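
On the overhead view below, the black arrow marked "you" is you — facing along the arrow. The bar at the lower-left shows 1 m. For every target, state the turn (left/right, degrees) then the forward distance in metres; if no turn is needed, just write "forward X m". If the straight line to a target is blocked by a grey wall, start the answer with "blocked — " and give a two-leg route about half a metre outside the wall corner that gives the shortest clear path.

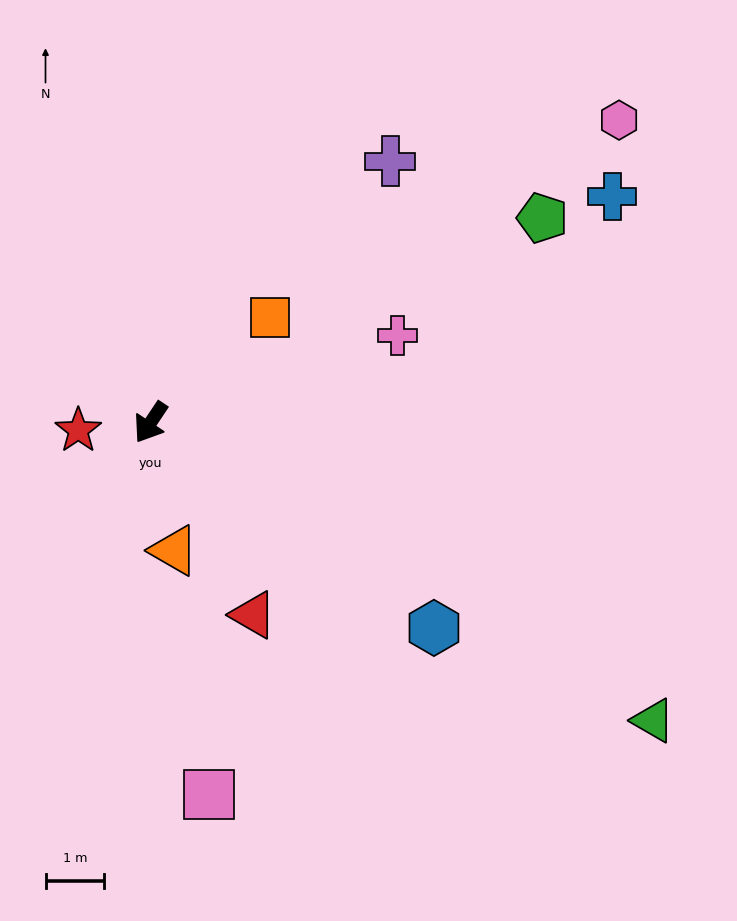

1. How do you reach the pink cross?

turn left 143°, forward 4.4 m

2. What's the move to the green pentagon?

turn left 151°, forward 7.5 m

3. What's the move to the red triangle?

turn left 62°, forward 3.7 m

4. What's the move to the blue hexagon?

turn left 88°, forward 5.9 m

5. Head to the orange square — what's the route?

turn left 165°, forward 2.7 m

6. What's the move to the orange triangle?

turn left 44°, forward 2.2 m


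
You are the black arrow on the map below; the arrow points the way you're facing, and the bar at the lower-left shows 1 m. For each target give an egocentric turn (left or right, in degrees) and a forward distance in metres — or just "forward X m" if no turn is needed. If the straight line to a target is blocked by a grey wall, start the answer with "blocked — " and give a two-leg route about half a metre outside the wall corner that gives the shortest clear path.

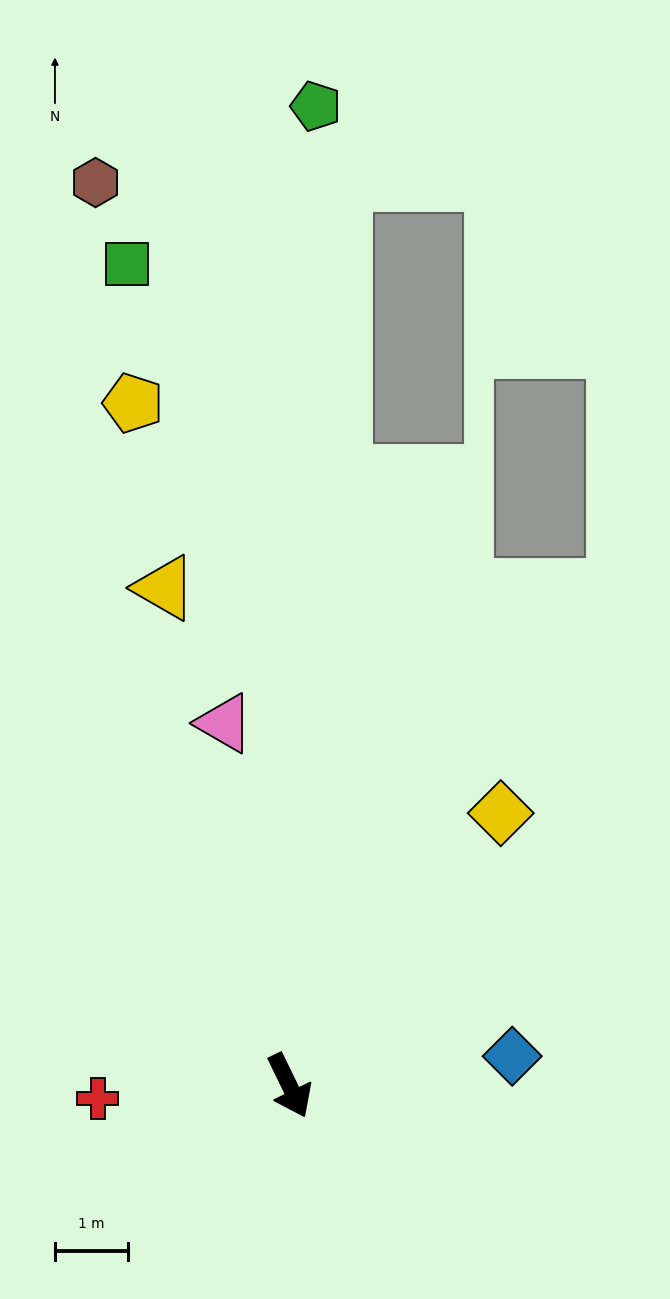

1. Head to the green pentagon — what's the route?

turn left 153°, forward 13.4 m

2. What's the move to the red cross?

turn right 112°, forward 2.6 m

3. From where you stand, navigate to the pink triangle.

turn left 164°, forward 5.0 m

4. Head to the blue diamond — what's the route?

turn left 72°, forward 3.1 m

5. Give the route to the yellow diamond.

turn left 116°, forward 4.7 m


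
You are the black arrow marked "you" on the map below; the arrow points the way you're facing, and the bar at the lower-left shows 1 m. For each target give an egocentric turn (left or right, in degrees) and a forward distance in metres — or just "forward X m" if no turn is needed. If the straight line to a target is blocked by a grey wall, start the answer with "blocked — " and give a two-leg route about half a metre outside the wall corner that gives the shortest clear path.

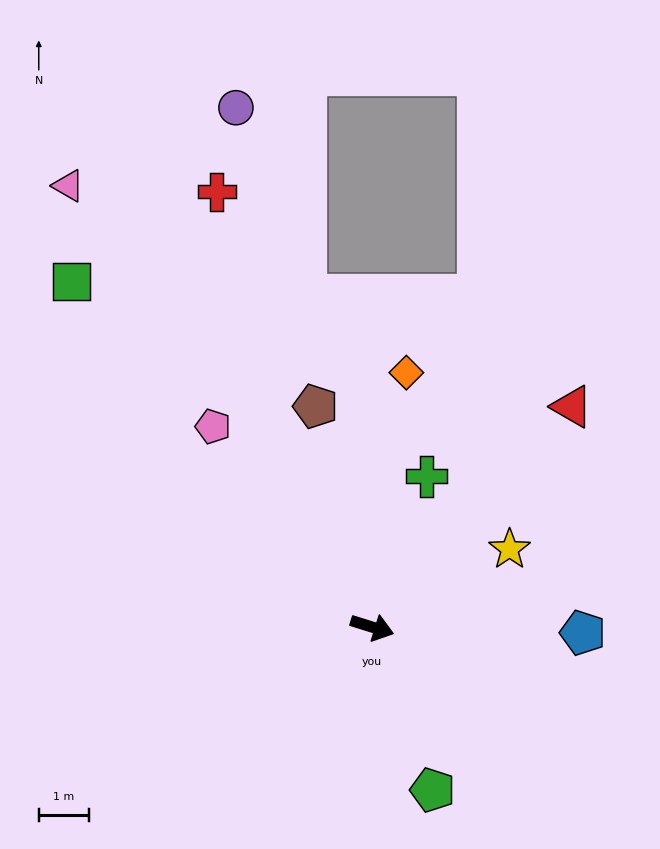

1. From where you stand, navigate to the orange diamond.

turn left 100°, forward 5.1 m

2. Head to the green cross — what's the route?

turn left 87°, forward 3.2 m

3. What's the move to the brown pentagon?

turn left 122°, forward 4.6 m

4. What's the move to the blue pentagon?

turn left 16°, forward 4.2 m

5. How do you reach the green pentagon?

turn right 52°, forward 3.5 m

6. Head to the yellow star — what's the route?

turn left 47°, forward 3.2 m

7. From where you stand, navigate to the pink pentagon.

turn left 146°, forward 5.1 m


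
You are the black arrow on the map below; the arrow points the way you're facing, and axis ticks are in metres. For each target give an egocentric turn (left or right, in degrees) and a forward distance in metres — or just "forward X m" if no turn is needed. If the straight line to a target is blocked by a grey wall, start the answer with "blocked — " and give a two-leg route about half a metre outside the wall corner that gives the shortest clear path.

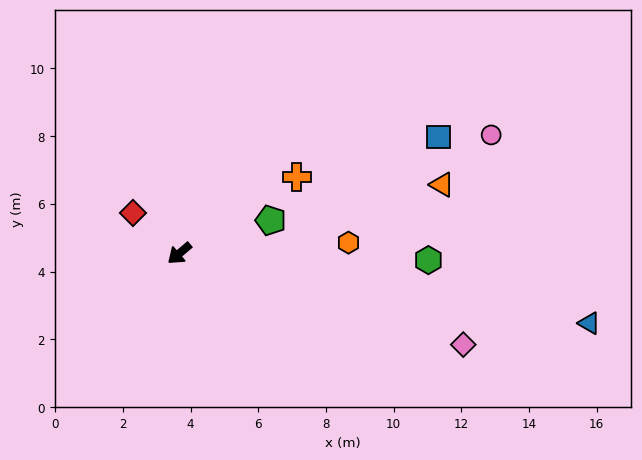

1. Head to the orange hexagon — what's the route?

turn left 143°, forward 5.0 m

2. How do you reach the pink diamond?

turn left 122°, forward 8.8 m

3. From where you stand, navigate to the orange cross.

turn left 173°, forward 4.1 m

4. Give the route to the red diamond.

turn right 81°, forward 1.8 m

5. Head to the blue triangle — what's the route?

turn left 130°, forward 12.3 m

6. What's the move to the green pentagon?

turn left 160°, forward 2.9 m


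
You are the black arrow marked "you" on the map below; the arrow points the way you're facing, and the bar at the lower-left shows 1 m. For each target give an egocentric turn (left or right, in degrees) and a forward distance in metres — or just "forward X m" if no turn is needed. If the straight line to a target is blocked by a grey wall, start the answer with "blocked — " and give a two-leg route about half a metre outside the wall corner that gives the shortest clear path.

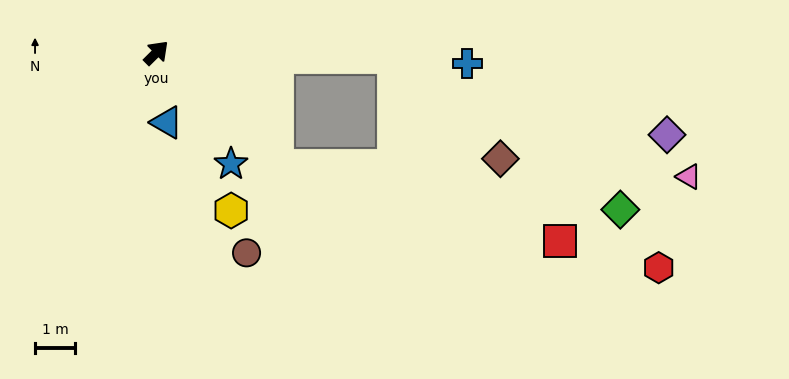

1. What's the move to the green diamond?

blocked — turn right 46°, forward 6.0 m, then turn right 33°, forward 6.8 m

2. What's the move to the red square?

blocked — turn right 88°, forward 4.2 m, then turn left 28°, forward 7.3 m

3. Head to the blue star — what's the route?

turn right 101°, forward 3.4 m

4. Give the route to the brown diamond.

blocked — turn right 46°, forward 6.0 m, then turn right 43°, forward 3.7 m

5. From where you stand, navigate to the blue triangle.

turn right 126°, forward 1.8 m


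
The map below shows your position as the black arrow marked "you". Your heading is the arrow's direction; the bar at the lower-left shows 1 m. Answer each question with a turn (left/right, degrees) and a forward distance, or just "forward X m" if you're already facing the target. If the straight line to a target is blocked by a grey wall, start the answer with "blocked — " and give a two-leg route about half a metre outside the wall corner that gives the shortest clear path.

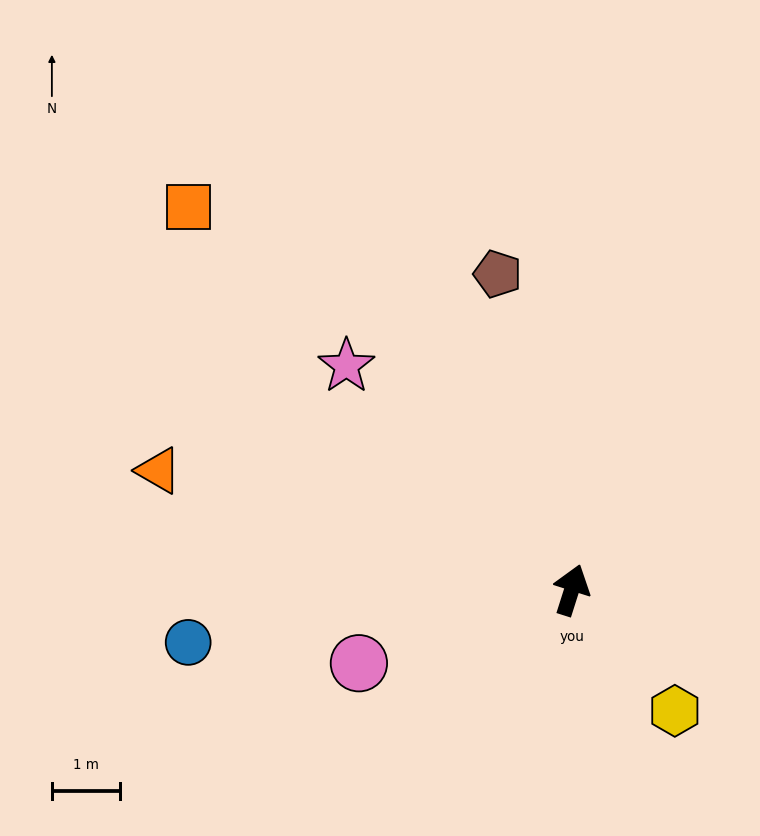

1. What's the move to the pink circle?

turn left 127°, forward 3.3 m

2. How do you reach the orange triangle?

turn left 92°, forward 6.3 m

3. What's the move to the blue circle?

turn left 115°, forward 5.7 m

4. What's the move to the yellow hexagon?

turn right 122°, forward 2.3 m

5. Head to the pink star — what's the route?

turn left 63°, forward 4.6 m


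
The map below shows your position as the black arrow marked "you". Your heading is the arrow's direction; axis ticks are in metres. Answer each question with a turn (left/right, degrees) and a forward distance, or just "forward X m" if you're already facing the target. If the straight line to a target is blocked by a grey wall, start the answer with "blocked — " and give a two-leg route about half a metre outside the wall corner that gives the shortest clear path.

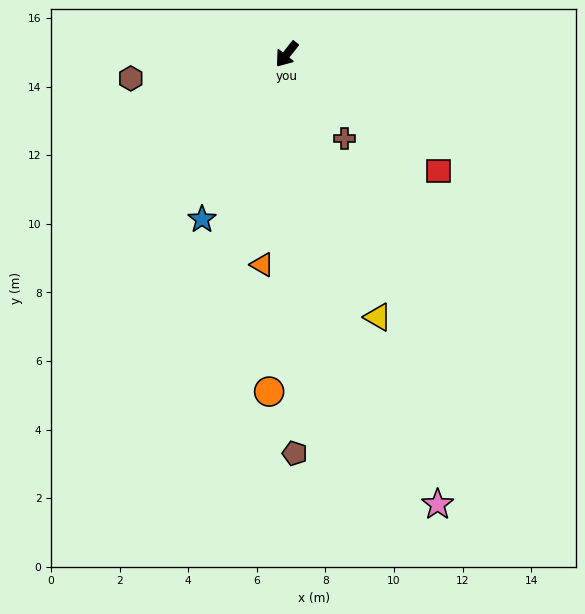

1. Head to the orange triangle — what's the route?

turn left 32°, forward 6.2 m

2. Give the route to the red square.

turn left 91°, forward 5.6 m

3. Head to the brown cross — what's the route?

turn left 73°, forward 3.0 m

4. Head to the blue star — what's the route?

turn left 11°, forward 5.4 m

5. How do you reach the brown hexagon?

turn right 43°, forward 4.6 m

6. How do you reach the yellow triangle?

turn left 58°, forward 8.1 m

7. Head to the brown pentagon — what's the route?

turn left 40°, forward 11.6 m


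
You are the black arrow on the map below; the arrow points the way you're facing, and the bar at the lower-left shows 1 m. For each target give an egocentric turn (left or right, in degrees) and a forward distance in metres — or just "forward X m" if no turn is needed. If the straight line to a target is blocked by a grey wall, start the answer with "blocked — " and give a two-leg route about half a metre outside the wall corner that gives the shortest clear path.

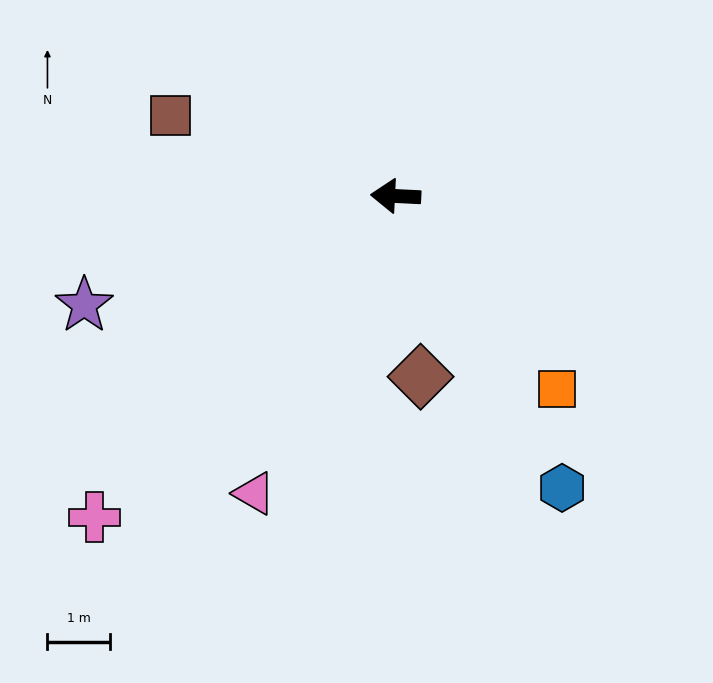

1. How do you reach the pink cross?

turn left 50°, forward 7.0 m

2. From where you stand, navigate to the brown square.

turn right 17°, forward 3.8 m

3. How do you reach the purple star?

turn left 22°, forward 5.3 m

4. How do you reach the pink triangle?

turn left 67°, forward 5.3 m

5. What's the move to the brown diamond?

turn left 101°, forward 2.9 m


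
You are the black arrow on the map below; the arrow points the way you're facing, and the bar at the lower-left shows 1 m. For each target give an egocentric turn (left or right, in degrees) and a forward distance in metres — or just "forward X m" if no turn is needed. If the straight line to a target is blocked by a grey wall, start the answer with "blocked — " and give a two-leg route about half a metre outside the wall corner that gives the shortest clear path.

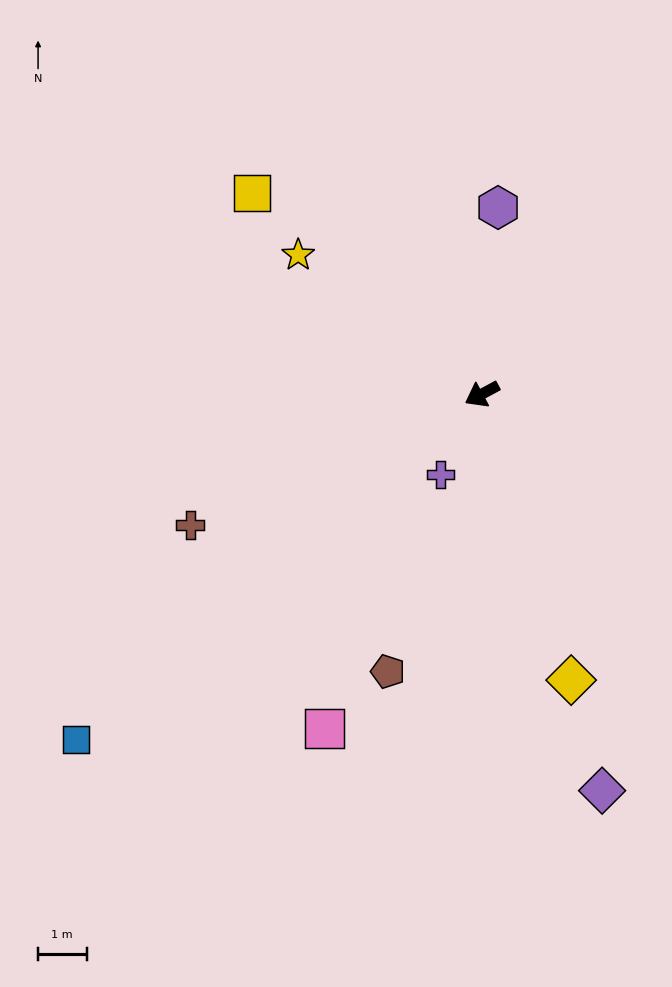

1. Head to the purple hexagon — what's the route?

turn right 123°, forward 3.9 m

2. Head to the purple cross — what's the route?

turn left 35°, forward 1.9 m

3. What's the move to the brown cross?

turn right 4°, forward 6.6 m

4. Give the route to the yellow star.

turn right 65°, forward 4.8 m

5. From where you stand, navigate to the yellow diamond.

turn left 79°, forward 6.2 m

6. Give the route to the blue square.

turn left 12°, forward 11.0 m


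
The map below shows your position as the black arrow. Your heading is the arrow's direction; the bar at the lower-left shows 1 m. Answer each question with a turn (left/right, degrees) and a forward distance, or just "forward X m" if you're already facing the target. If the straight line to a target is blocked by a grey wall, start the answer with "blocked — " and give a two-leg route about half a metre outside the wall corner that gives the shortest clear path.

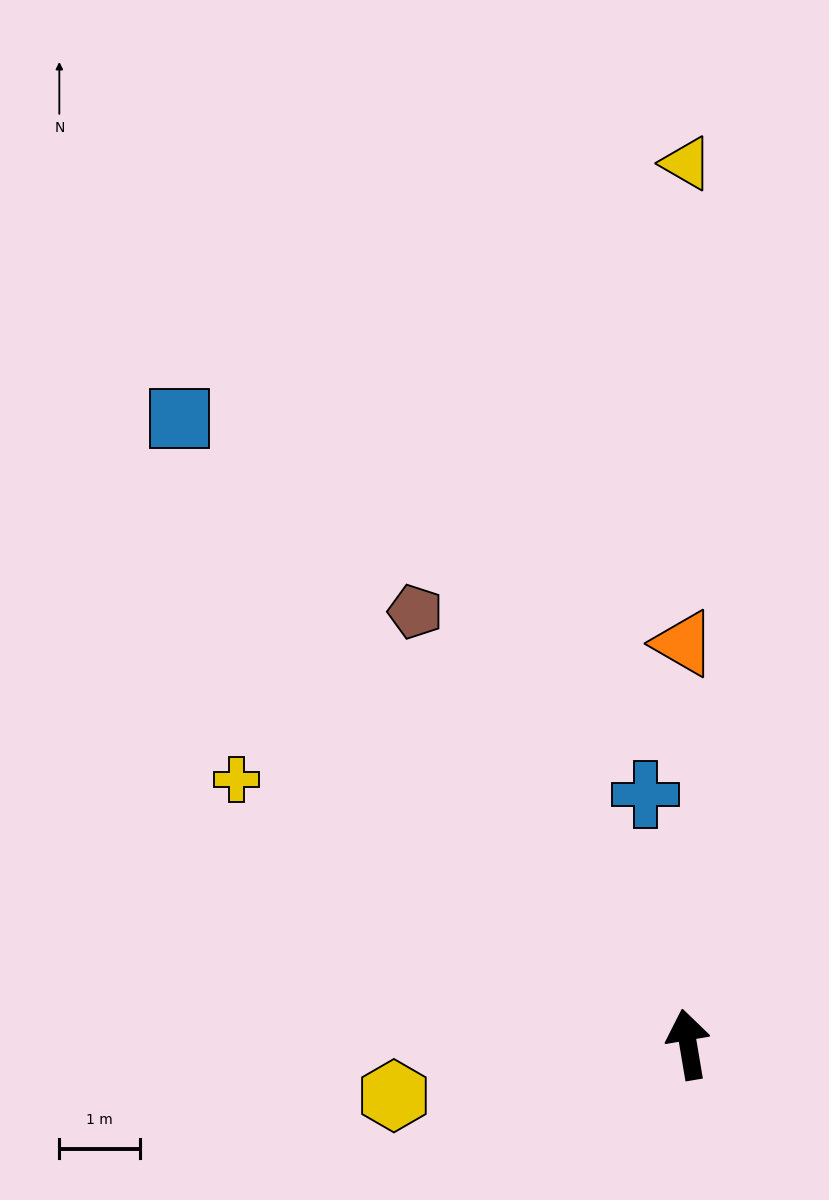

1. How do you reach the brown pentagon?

turn left 23°, forward 6.4 m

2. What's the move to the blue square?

turn left 30°, forward 10.0 m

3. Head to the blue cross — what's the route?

forward 3.2 m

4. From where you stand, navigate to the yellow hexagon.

turn left 90°, forward 3.7 m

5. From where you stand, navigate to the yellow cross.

turn left 50°, forward 6.5 m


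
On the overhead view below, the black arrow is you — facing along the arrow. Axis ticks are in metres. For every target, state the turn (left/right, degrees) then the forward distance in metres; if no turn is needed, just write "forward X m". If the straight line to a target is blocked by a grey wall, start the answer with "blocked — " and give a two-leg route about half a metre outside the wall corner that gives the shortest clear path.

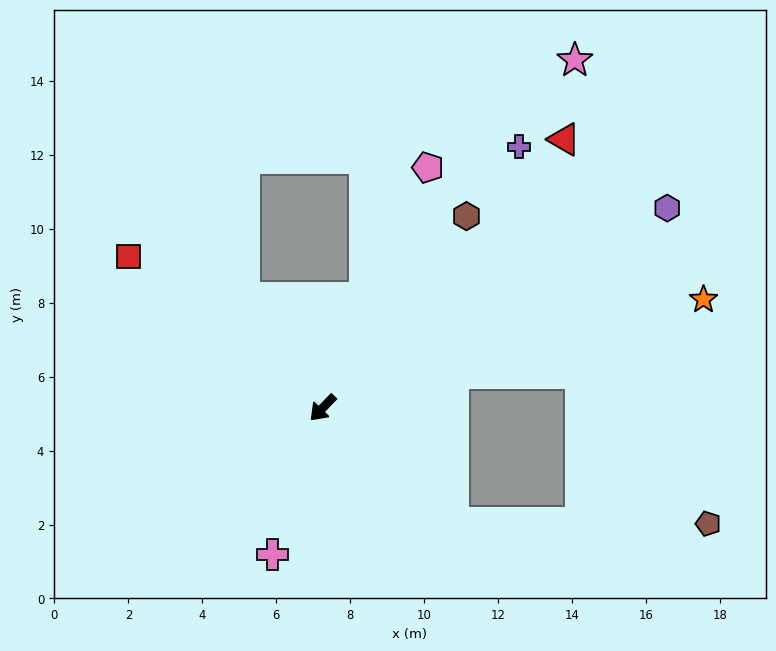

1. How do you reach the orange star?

turn left 150°, forward 10.7 m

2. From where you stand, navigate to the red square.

turn right 84°, forward 6.7 m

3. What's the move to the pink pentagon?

turn right 160°, forward 7.1 m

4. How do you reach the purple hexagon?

turn left 164°, forward 10.8 m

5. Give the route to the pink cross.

turn left 25°, forward 4.2 m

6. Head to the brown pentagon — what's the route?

blocked — turn left 93°, forward 4.7 m, then turn left 41°, forward 6.9 m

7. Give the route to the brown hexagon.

turn right 173°, forward 6.5 m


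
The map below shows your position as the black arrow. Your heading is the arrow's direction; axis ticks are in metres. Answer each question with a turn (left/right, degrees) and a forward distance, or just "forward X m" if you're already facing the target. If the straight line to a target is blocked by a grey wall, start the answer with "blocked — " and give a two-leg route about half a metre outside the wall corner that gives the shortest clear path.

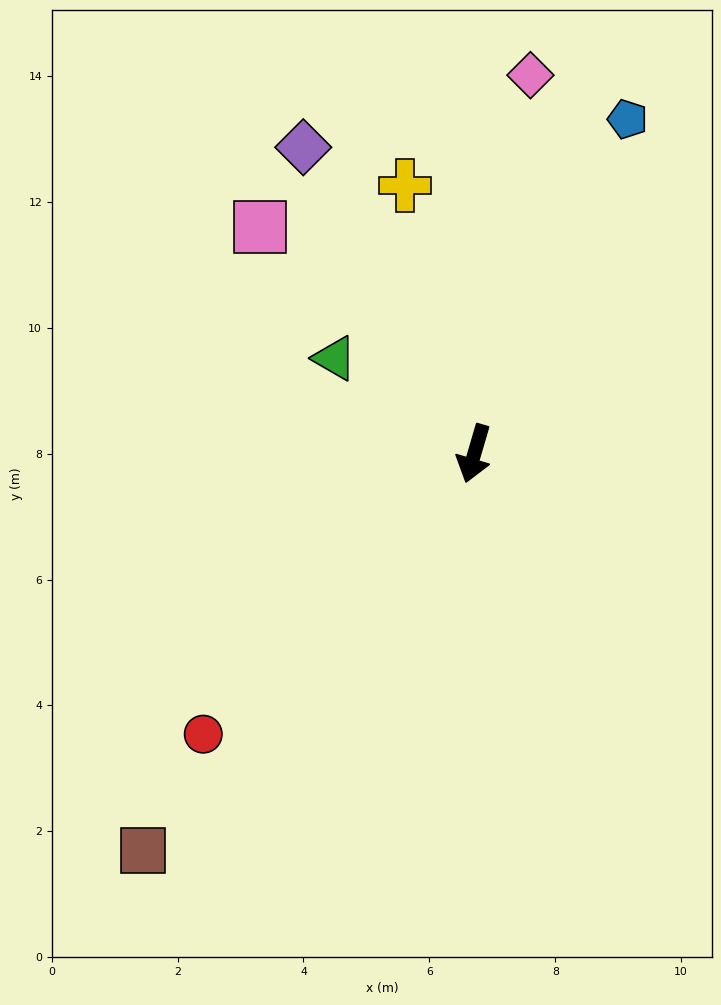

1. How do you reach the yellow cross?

turn right 149°, forward 4.4 m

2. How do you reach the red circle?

turn right 28°, forward 6.2 m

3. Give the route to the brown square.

turn right 24°, forward 8.2 m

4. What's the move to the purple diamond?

turn right 134°, forward 5.6 m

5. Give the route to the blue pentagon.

turn left 172°, forward 5.8 m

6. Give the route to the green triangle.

turn right 108°, forward 2.7 m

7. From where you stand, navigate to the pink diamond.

turn right 172°, forward 6.1 m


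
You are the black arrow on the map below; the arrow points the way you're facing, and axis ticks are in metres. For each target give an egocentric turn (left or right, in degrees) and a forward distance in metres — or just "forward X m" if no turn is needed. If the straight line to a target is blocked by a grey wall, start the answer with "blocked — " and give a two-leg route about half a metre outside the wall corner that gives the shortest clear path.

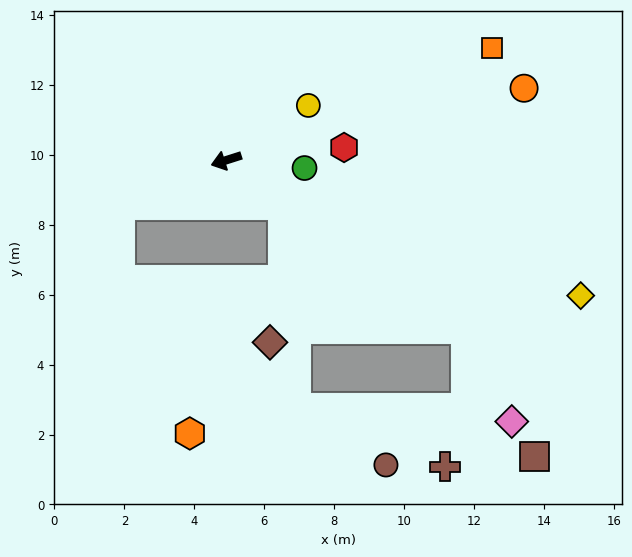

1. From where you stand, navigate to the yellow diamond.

turn left 141°, forward 10.8 m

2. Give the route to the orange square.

turn right 175°, forward 8.2 m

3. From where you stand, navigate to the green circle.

turn left 157°, forward 2.2 m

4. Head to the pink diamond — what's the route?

blocked — turn left 127°, forward 8.4 m, then turn right 28°, forward 3.0 m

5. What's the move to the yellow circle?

turn right 164°, forward 2.8 m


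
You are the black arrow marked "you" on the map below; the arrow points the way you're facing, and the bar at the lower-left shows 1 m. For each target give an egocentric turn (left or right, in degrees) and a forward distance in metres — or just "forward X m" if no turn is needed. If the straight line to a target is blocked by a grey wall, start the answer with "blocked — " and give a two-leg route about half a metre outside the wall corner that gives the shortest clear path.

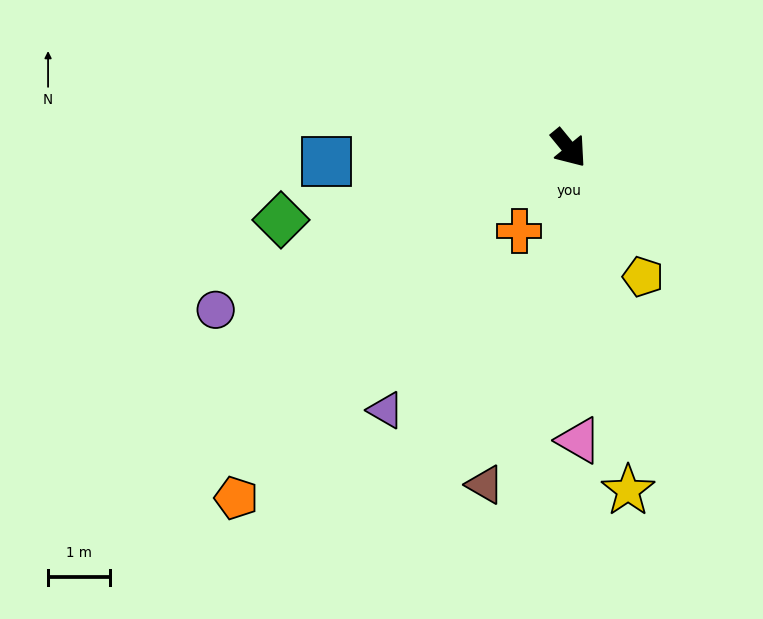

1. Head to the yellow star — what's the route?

turn right 30°, forward 5.6 m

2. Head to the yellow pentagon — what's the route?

turn right 9°, forward 2.4 m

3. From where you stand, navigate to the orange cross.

turn right 70°, forward 1.6 m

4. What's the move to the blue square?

turn right 126°, forward 3.9 m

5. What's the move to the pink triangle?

turn right 37°, forward 4.7 m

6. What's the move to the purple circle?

turn right 105°, forward 6.3 m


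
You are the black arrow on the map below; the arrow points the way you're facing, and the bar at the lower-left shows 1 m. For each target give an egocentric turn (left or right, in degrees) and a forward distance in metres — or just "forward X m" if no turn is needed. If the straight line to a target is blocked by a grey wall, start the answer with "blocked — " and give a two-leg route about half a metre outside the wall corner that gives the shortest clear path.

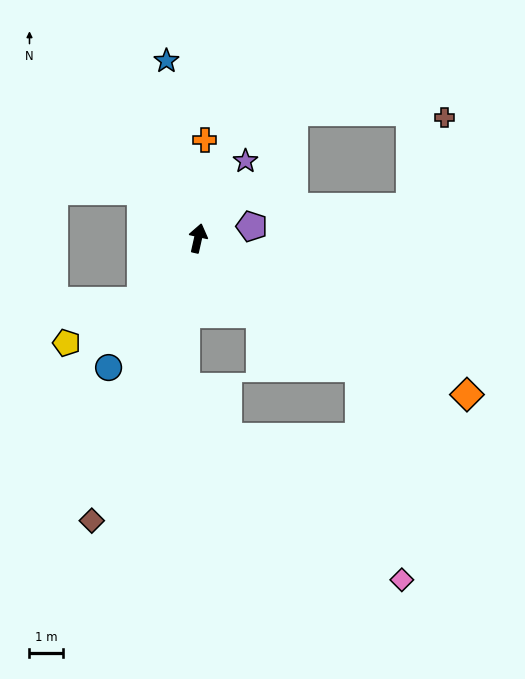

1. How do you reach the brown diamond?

turn left 172°, forward 9.0 m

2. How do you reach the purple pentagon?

turn right 65°, forward 1.6 m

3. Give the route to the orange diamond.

turn right 108°, forward 9.3 m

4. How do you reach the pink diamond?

blocked — turn right 116°, forward 6.2 m, then turn right 40°, forward 6.4 m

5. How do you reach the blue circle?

turn left 158°, forward 4.7 m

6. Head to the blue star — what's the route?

turn left 23°, forward 5.4 m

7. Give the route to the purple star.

turn right 19°, forward 2.7 m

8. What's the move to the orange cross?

turn left 9°, forward 2.9 m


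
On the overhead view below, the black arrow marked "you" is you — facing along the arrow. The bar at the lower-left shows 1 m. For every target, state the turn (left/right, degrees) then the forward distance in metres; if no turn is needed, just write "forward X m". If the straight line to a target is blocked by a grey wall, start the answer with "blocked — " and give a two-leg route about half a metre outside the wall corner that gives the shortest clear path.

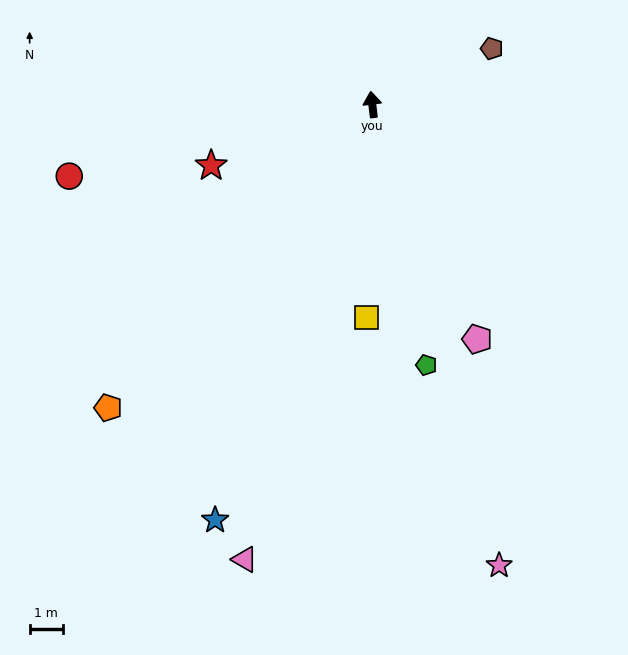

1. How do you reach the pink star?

turn right 171°, forward 14.5 m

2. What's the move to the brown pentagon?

turn right 72°, forward 4.0 m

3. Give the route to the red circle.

turn left 96°, forward 9.4 m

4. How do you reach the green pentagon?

turn right 175°, forward 8.1 m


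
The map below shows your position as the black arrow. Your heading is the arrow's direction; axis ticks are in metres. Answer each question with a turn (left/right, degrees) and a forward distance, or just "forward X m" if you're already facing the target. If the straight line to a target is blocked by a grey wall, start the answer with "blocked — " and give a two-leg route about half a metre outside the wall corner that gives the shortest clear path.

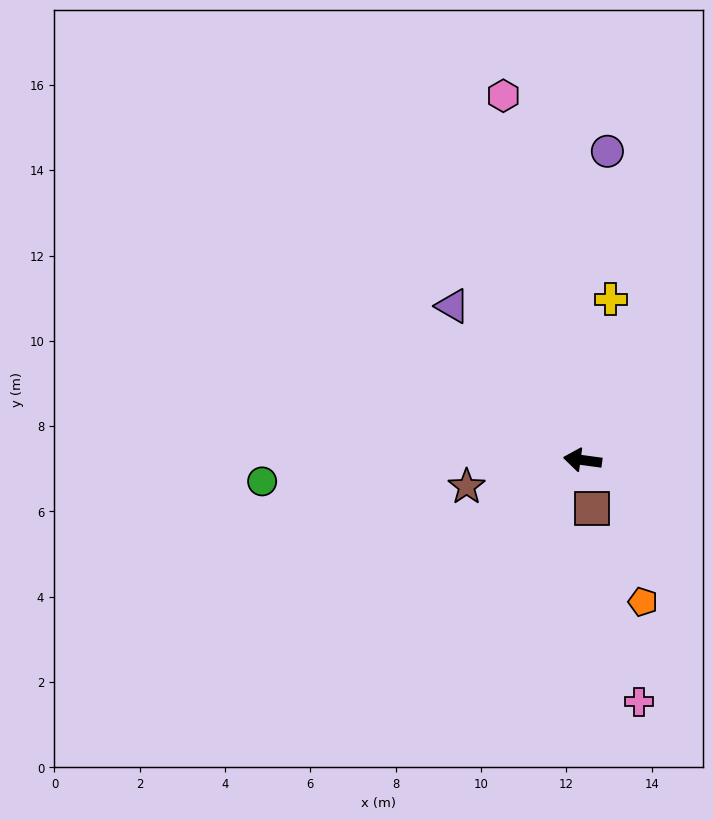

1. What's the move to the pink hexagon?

turn right 70°, forward 8.7 m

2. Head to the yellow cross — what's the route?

turn right 92°, forward 3.8 m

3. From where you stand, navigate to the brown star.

turn left 21°, forward 2.8 m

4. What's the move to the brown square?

turn left 108°, forward 1.2 m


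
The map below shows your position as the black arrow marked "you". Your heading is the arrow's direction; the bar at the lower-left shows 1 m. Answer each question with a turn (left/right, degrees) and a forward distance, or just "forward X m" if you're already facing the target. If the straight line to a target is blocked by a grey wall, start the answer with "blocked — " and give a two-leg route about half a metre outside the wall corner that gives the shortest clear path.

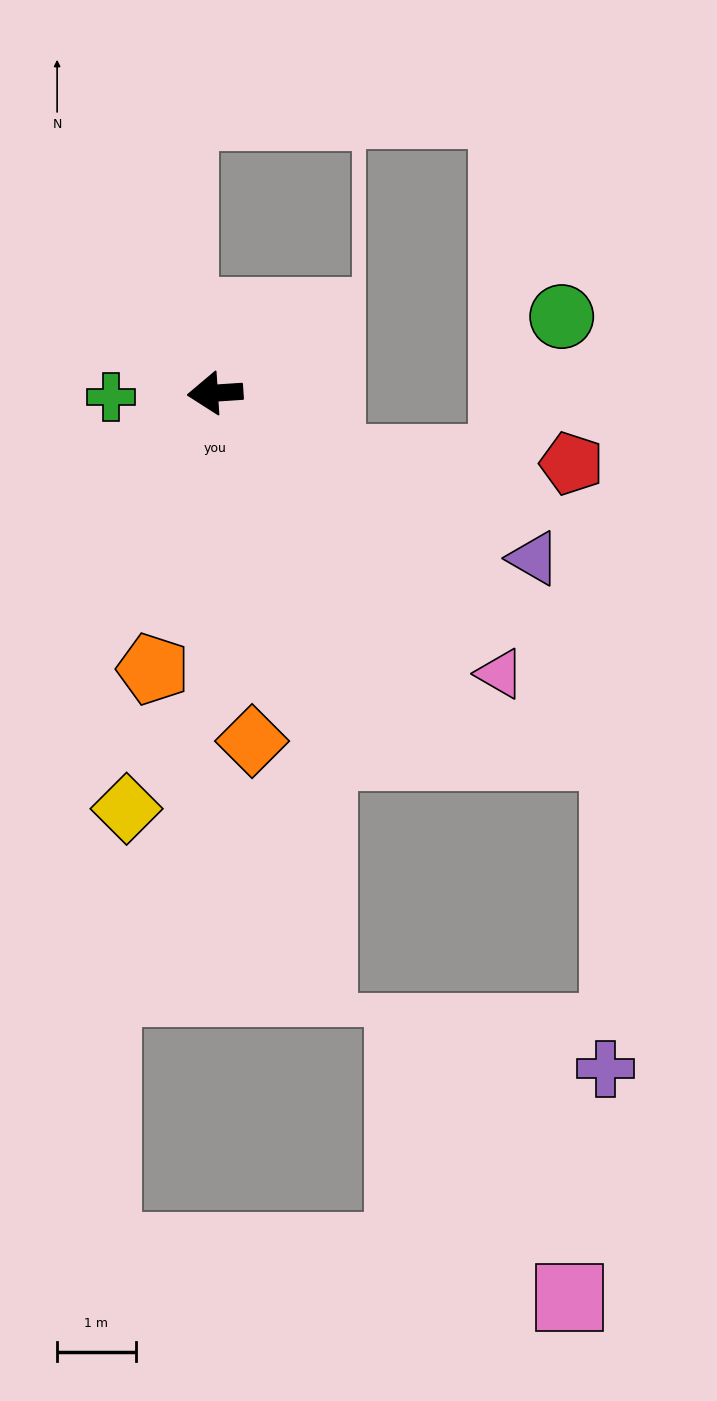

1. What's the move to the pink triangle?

turn left 132°, forward 5.1 m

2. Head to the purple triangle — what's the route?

turn left 149°, forward 4.6 m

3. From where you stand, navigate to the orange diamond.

turn left 92°, forward 4.5 m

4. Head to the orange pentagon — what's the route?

turn left 74°, forward 3.6 m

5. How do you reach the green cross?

forward 1.3 m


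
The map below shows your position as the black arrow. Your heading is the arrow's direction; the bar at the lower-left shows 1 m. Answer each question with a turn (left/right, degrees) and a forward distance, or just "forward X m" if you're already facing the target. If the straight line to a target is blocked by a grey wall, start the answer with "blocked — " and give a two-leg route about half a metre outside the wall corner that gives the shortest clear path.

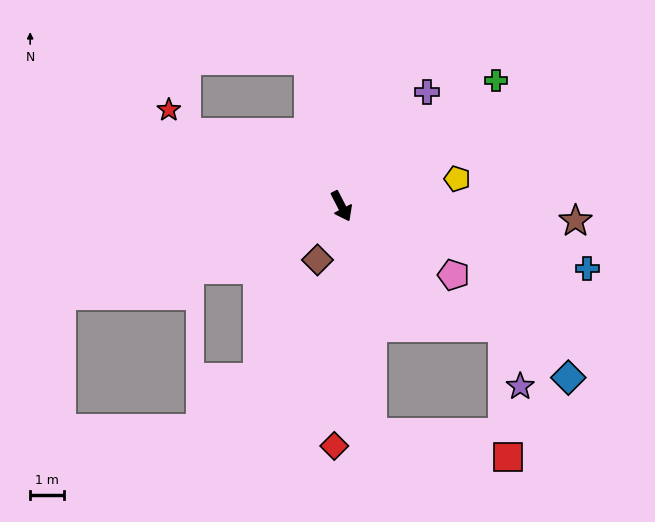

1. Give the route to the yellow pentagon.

turn left 76°, forward 3.5 m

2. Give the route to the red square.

blocked — turn right 19°, forward 6.8 m, then turn left 71°, forward 4.1 m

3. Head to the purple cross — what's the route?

turn left 116°, forward 4.2 m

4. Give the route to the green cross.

turn left 102°, forward 5.9 m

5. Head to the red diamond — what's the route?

turn right 29°, forward 7.1 m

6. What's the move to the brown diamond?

turn right 51°, forward 1.7 m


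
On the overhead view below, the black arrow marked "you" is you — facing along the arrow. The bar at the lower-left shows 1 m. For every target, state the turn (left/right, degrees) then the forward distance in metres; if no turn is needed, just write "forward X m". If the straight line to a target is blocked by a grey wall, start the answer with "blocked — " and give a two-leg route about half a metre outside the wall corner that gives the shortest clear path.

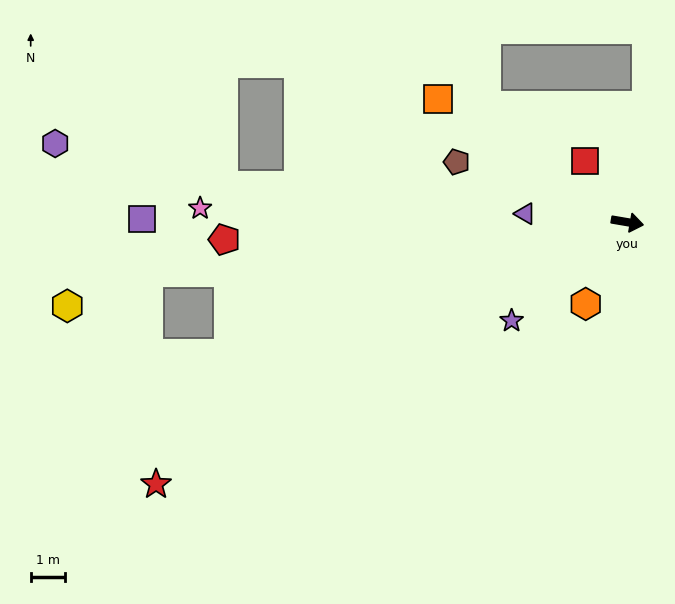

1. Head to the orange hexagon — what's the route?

turn right 107°, forward 2.7 m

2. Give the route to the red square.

turn left 134°, forward 2.2 m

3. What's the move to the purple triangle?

turn right 175°, forward 3.0 m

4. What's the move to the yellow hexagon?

blocked — turn right 164°, forward 14.0 m, then turn left 16°, forward 2.5 m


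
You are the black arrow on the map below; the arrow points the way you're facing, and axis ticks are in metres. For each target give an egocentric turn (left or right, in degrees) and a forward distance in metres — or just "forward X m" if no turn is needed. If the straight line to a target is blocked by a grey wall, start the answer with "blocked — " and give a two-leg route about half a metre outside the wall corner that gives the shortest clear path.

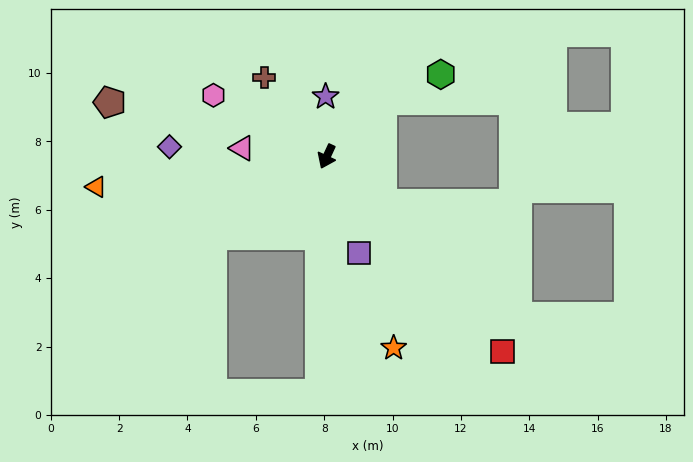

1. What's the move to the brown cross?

turn right 117°, forward 2.9 m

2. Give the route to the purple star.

turn right 154°, forward 1.8 m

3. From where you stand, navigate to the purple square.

turn left 43°, forward 3.0 m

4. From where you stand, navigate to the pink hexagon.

turn right 94°, forward 3.8 m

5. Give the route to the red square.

turn left 67°, forward 7.7 m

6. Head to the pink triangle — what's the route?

turn right 71°, forward 2.5 m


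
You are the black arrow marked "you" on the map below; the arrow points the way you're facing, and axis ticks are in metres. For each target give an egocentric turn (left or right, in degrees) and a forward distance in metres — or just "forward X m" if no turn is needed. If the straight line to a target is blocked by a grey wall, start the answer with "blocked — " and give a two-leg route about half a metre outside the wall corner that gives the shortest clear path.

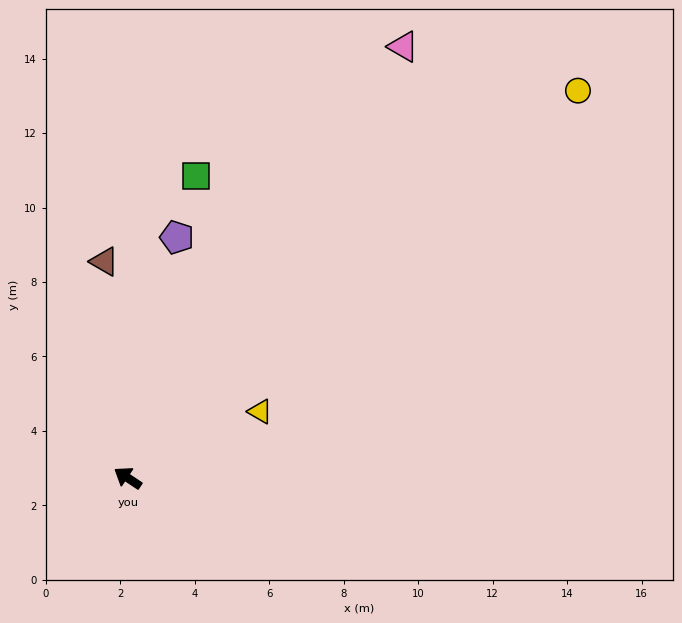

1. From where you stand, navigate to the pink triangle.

turn right 89°, forward 13.7 m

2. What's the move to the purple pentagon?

turn right 68°, forward 6.6 m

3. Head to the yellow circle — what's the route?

turn right 106°, forward 15.9 m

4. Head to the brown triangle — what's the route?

turn right 50°, forward 5.8 m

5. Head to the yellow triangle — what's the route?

turn right 120°, forward 4.0 m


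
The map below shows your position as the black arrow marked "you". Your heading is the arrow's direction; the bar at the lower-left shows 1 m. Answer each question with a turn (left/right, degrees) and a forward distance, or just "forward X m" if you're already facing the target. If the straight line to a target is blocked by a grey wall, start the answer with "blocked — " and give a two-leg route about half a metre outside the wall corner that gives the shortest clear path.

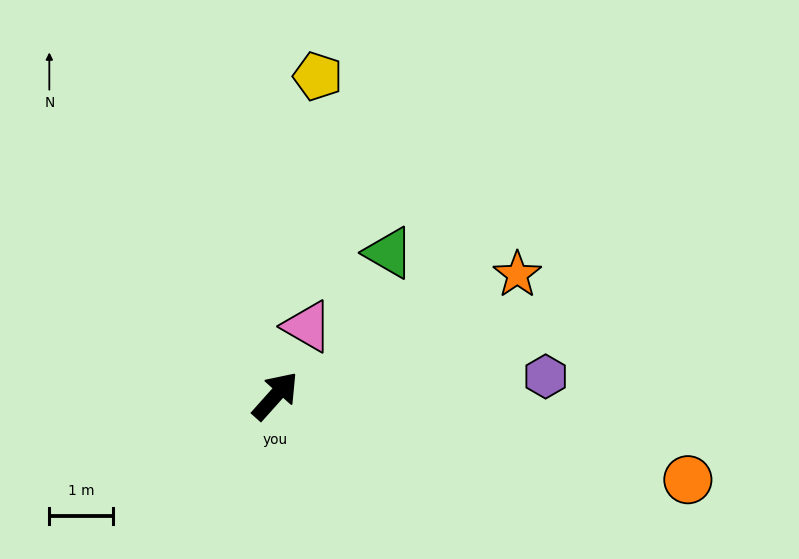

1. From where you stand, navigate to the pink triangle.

turn left 17°, forward 1.2 m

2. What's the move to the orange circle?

turn right 60°, forward 6.6 m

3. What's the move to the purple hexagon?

turn right 44°, forward 4.2 m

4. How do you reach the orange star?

turn right 22°, forward 4.2 m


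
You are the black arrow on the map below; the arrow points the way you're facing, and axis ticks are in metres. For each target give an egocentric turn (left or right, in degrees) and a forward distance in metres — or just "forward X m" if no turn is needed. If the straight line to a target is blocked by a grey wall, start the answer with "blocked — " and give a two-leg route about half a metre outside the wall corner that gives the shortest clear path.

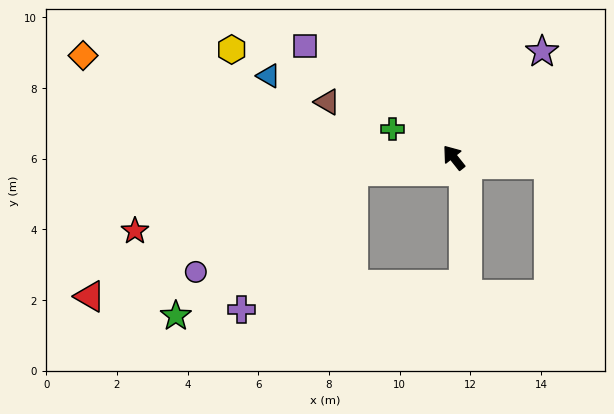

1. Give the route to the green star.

blocked — turn left 59°, forward 2.9 m, then turn left 32°, forward 6.5 m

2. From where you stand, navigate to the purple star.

turn right 78°, forward 3.9 m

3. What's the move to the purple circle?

blocked — turn left 59°, forward 2.9 m, then turn left 25°, forward 5.3 m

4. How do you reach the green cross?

turn left 26°, forward 1.9 m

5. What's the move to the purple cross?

blocked — turn left 59°, forward 2.9 m, then turn left 44°, forward 5.0 m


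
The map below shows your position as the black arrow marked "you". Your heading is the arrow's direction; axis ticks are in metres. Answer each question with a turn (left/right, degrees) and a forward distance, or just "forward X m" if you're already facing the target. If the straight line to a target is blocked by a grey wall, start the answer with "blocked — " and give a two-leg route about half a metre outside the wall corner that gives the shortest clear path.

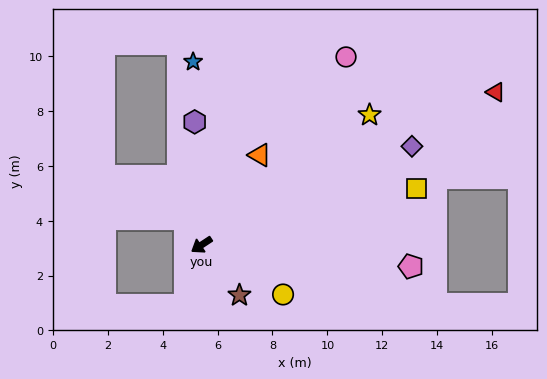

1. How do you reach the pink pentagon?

turn left 141°, forward 7.7 m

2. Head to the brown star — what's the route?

turn left 94°, forward 2.3 m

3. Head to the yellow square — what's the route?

turn left 161°, forward 8.1 m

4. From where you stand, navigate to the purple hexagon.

turn right 120°, forward 4.5 m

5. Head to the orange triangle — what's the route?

turn right 156°, forward 3.9 m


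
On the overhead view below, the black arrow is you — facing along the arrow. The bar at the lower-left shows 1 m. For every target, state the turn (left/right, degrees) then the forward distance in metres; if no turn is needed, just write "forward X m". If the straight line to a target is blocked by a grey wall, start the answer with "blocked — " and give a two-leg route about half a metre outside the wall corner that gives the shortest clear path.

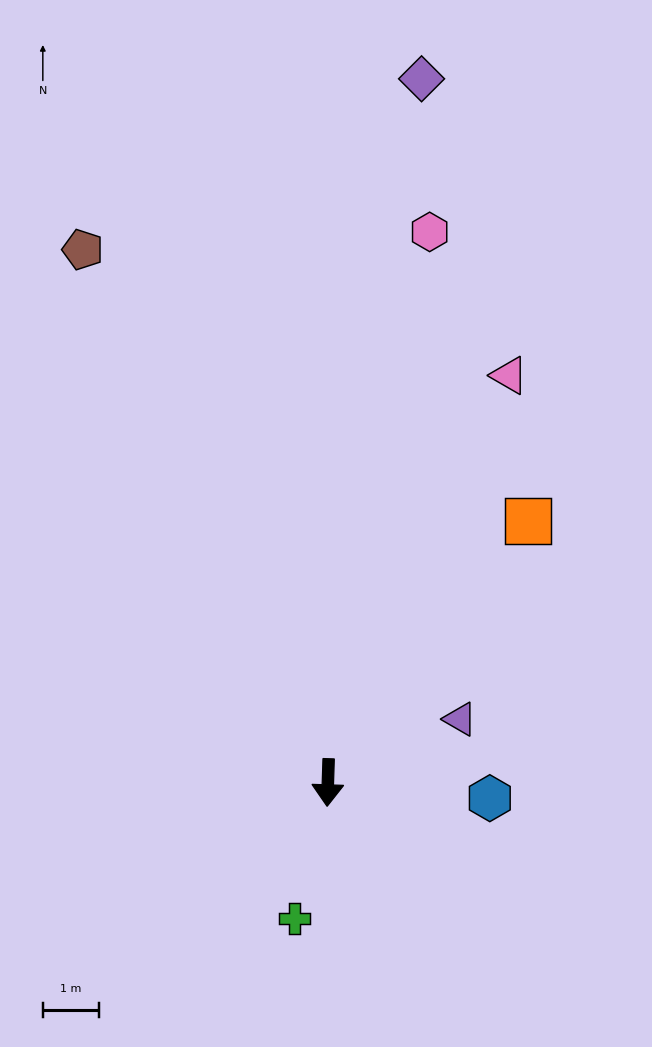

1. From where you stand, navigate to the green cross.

turn right 12°, forward 2.5 m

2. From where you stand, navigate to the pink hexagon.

turn left 171°, forward 9.9 m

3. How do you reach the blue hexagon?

turn left 86°, forward 2.9 m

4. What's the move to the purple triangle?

turn left 117°, forward 2.6 m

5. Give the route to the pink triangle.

turn left 158°, forward 7.9 m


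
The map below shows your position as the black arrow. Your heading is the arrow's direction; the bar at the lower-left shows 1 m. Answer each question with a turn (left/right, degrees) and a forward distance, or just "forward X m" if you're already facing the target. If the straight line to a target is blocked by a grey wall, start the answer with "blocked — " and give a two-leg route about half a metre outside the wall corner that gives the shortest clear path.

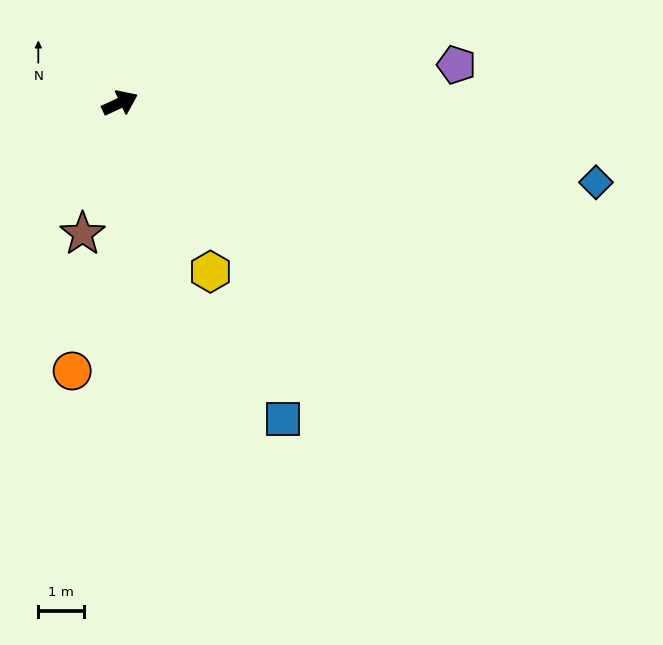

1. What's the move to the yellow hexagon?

turn right 87°, forward 4.2 m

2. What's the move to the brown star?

turn right 131°, forward 3.0 m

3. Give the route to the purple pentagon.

turn right 18°, forward 7.4 m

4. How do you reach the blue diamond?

turn right 34°, forward 10.5 m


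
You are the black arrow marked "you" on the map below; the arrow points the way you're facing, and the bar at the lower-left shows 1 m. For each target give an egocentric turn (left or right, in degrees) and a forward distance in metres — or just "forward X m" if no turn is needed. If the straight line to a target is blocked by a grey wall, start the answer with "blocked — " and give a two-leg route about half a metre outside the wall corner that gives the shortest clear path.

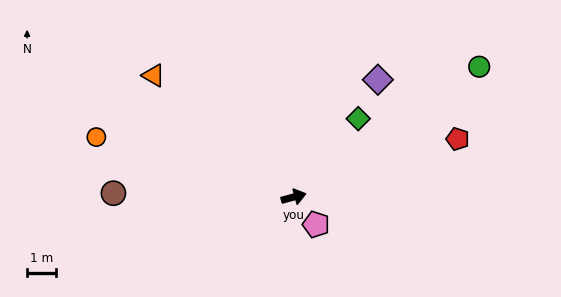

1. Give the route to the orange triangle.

turn left 124°, forward 6.4 m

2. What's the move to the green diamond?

turn left 35°, forward 3.5 m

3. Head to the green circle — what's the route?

turn left 20°, forward 7.8 m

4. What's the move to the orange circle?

turn left 148°, forward 7.1 m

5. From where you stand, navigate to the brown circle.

turn left 164°, forward 6.2 m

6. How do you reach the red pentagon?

turn left 4°, forward 6.0 m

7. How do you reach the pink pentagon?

turn right 66°, forward 1.2 m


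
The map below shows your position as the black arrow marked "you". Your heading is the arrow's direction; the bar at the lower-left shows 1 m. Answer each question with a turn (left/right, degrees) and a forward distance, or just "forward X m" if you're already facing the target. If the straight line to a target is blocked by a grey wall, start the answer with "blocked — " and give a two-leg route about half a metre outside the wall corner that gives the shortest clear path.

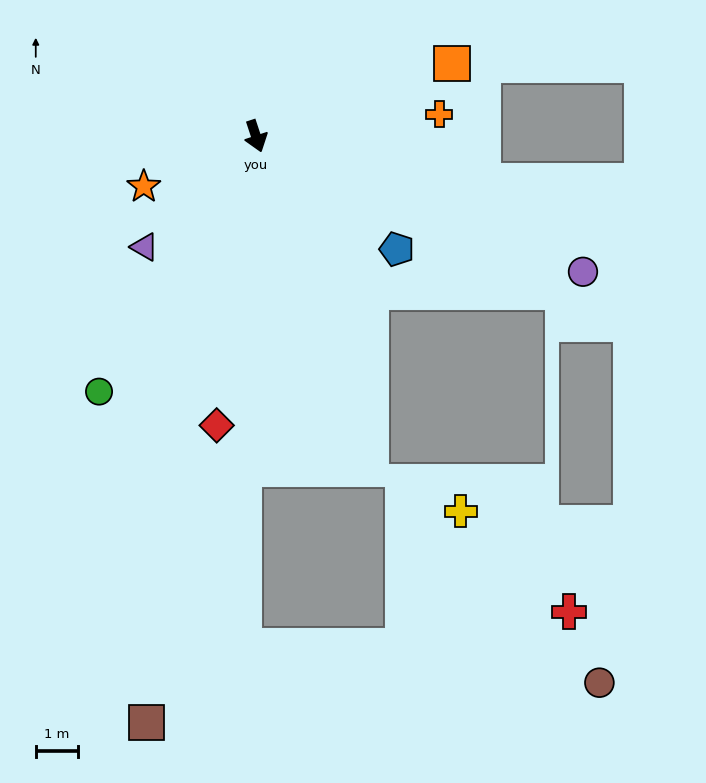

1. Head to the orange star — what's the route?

turn right 84°, forward 2.9 m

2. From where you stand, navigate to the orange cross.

turn left 79°, forward 4.4 m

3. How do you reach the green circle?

turn right 50°, forward 7.1 m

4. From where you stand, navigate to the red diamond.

turn right 26°, forward 6.9 m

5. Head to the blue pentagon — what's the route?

turn left 33°, forward 4.3 m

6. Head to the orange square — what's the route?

turn left 92°, forward 5.0 m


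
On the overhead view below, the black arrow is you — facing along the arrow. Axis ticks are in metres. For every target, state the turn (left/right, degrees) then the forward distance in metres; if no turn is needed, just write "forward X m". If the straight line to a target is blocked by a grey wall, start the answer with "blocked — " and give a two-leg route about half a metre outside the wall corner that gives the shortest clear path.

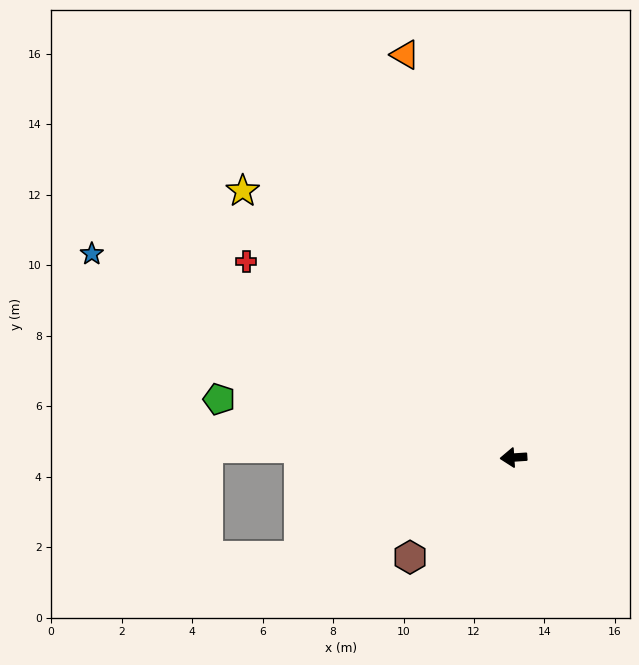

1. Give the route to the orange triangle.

turn right 79°, forward 11.8 m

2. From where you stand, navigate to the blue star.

turn right 30°, forward 13.3 m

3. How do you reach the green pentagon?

turn right 15°, forward 8.5 m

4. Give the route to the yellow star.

turn right 48°, forward 10.8 m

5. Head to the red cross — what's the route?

turn right 40°, forward 9.4 m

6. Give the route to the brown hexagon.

turn left 40°, forward 4.1 m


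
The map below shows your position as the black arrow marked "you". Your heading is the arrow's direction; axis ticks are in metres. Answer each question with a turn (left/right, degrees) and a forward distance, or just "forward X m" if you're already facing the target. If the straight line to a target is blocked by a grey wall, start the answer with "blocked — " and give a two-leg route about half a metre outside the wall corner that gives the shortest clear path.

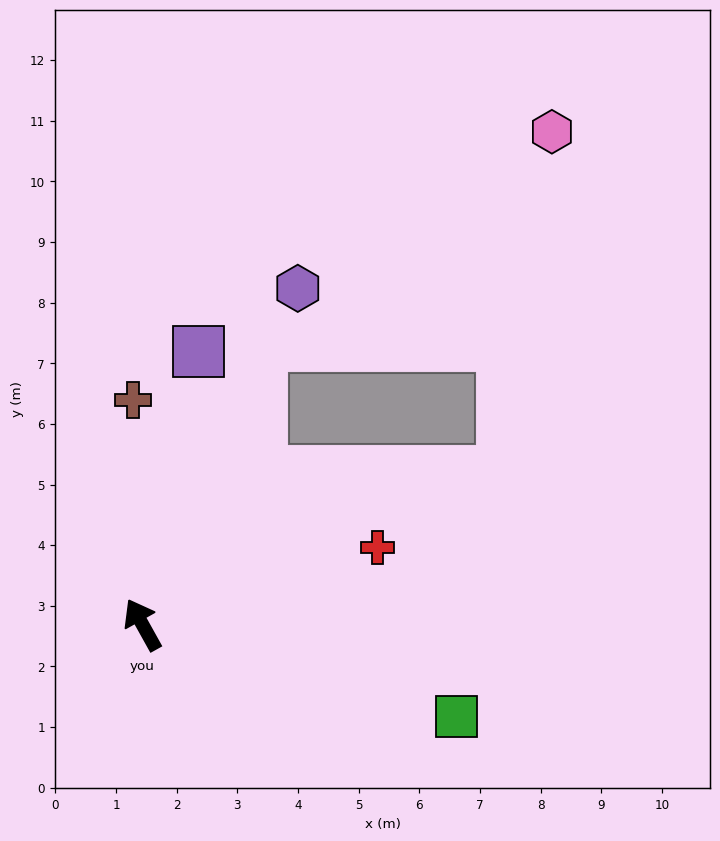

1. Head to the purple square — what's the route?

turn right 41°, forward 4.6 m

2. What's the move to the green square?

turn right 135°, forward 5.4 m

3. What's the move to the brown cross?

turn right 27°, forward 3.7 m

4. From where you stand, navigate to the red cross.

turn right 101°, forward 4.1 m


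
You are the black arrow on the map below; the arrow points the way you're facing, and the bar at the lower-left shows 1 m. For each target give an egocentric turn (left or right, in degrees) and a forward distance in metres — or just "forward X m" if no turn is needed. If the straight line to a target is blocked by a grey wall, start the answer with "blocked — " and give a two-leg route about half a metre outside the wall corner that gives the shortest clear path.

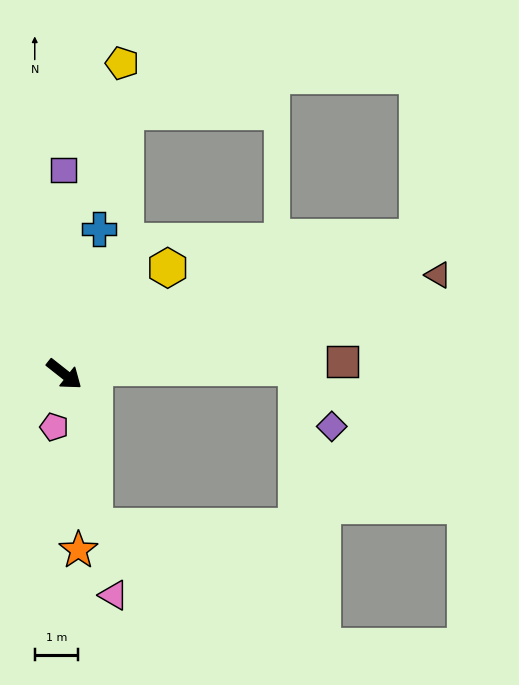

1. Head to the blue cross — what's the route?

turn left 115°, forward 3.5 m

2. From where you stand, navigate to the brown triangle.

turn left 53°, forward 9.0 m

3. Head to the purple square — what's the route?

turn left 129°, forward 4.7 m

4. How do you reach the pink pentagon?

turn right 63°, forward 1.3 m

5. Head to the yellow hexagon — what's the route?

turn left 84°, forward 3.4 m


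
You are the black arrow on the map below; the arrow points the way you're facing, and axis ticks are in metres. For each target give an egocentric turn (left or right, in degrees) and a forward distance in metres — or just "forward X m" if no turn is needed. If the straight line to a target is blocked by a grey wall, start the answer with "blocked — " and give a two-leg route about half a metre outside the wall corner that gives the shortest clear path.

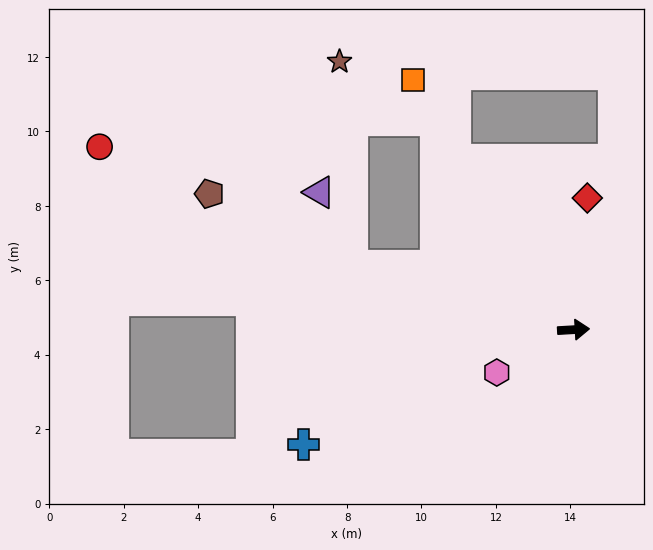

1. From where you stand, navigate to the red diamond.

turn left 81°, forward 3.6 m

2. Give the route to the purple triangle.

blocked — turn left 161°, forward 6.2 m, then turn right 51°, forward 2.2 m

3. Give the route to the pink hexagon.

turn right 154°, forward 2.4 m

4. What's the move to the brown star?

blocked — turn left 161°, forward 6.2 m, then turn right 71°, forward 5.5 m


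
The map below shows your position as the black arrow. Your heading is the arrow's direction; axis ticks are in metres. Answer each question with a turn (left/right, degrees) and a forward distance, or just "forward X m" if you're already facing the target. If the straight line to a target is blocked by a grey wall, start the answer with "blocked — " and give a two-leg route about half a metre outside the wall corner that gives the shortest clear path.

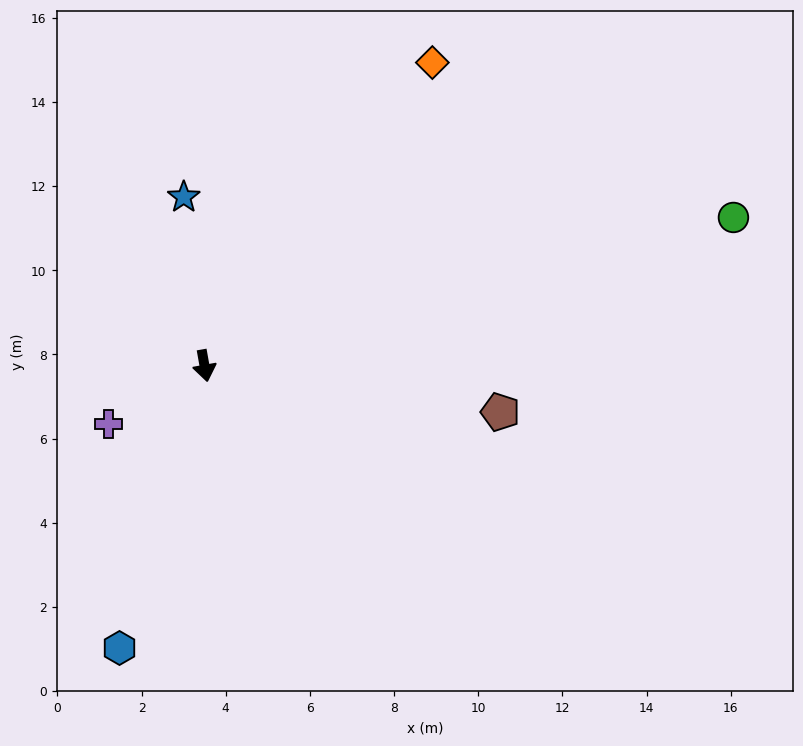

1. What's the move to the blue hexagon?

turn right 27°, forward 7.0 m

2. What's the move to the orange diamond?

turn left 133°, forward 9.0 m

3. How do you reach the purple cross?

turn right 69°, forward 2.7 m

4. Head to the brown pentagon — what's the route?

turn left 71°, forward 7.1 m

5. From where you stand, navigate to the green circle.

turn left 96°, forward 13.1 m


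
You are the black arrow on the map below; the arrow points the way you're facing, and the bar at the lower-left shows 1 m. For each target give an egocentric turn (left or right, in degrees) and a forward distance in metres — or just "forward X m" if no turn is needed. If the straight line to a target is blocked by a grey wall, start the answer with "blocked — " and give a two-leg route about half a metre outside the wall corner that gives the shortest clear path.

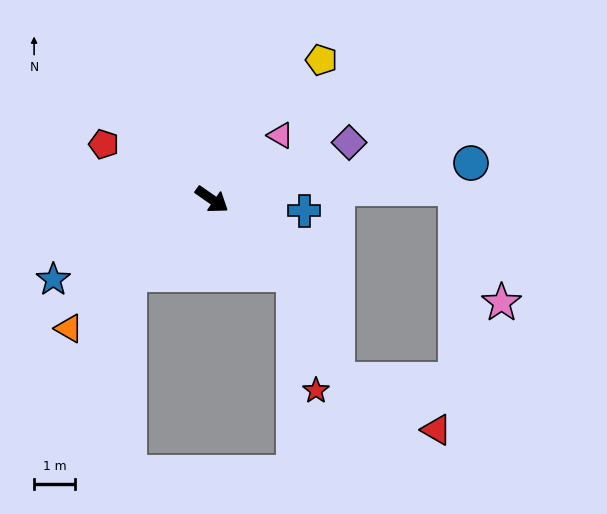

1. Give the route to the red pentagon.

turn right 172°, forward 3.0 m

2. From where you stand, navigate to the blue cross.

turn left 28°, forward 2.3 m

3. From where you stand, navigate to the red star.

blocked — turn right 8°, forward 2.8 m, then turn right 36°, forward 2.9 m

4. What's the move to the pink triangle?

turn left 78°, forward 2.3 m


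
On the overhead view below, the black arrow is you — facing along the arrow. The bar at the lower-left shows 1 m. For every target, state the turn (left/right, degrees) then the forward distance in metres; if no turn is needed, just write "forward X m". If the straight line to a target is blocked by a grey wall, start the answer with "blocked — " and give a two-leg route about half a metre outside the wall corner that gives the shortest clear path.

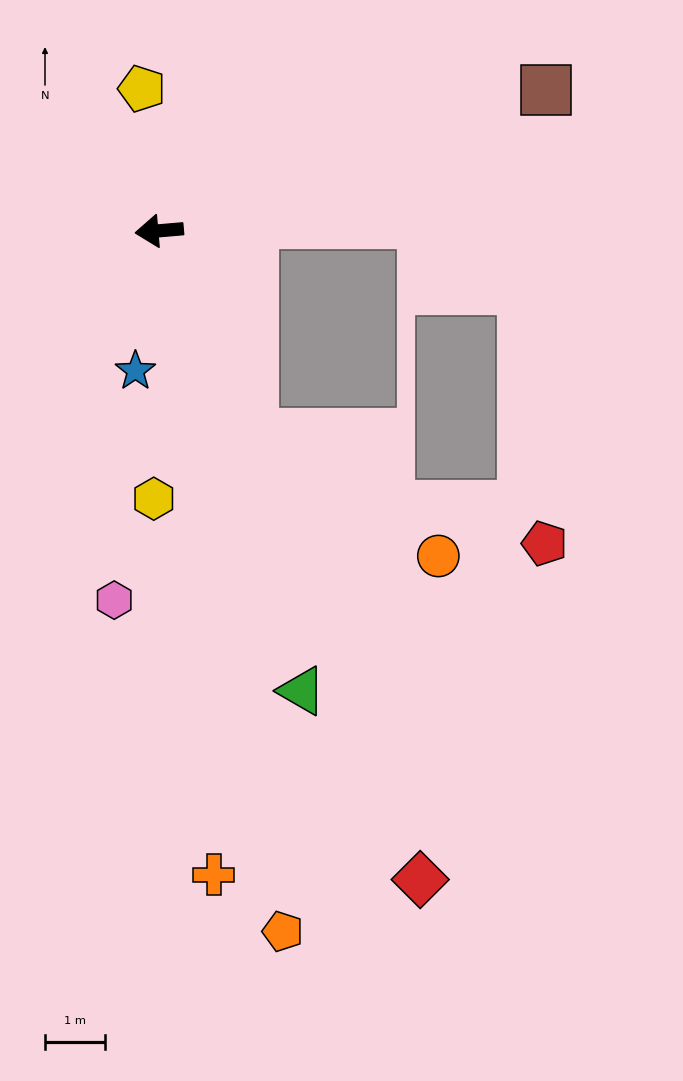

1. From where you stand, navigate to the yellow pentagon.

turn right 88°, forward 2.4 m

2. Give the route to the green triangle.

turn left 102°, forward 8.1 m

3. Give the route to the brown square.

turn right 165°, forward 6.9 m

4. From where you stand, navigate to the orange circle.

blocked — turn left 110°, forward 3.7 m, then turn left 32°, forward 3.7 m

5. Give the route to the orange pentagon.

turn left 95°, forward 11.9 m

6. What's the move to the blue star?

turn left 75°, forward 2.4 m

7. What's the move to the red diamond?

turn left 107°, forward 11.7 m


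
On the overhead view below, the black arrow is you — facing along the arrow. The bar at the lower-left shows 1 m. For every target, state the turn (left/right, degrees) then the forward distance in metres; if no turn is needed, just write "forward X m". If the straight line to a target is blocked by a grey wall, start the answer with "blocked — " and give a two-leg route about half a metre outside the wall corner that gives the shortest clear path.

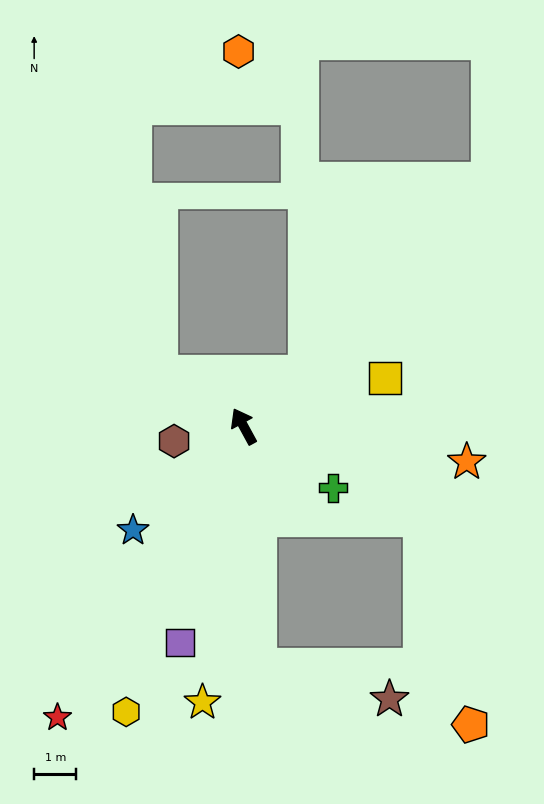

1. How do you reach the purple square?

turn left 135°, forward 5.3 m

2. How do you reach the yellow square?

turn right 100°, forward 3.5 m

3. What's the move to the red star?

turn left 119°, forward 8.2 m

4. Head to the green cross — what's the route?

turn right 153°, forward 2.6 m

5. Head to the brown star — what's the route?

blocked — turn left 155°, forward 5.7 m, then turn left 72°, forward 3.2 m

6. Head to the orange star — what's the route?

turn right 128°, forward 5.4 m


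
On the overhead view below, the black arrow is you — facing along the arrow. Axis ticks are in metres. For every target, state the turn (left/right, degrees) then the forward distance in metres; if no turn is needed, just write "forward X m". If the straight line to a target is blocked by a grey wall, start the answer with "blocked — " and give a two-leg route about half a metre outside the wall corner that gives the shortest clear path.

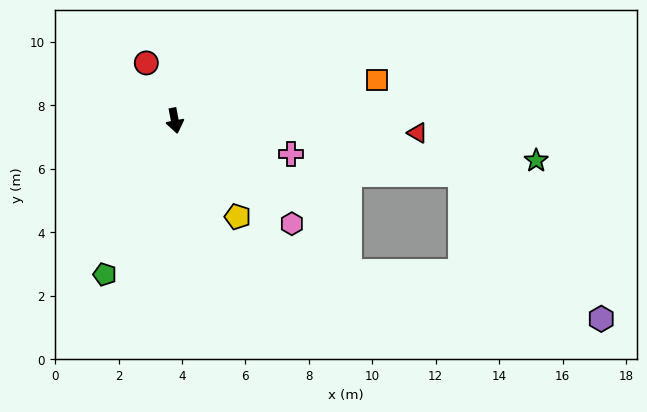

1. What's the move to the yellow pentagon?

turn left 22°, forward 3.6 m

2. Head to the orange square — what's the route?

turn left 91°, forward 6.5 m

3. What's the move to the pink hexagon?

turn left 38°, forward 4.9 m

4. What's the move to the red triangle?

turn left 76°, forward 7.7 m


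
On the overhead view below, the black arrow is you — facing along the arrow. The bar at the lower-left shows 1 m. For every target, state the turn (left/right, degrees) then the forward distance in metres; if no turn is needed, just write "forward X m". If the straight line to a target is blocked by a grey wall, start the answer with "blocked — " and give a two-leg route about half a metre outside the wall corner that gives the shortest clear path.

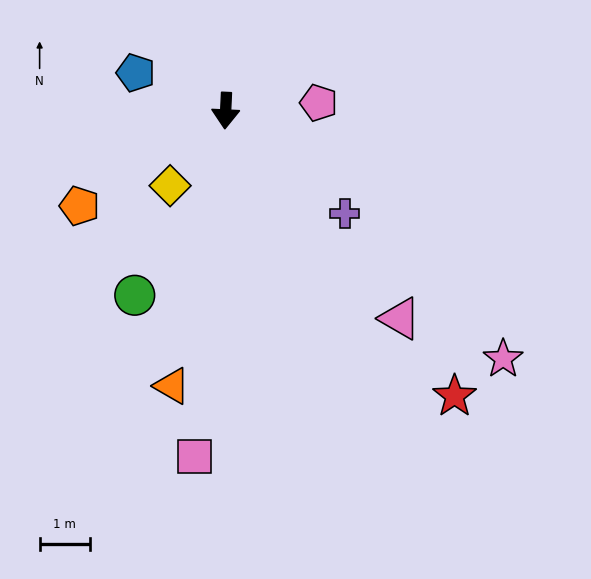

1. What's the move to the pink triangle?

turn left 43°, forward 5.4 m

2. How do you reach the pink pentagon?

turn left 97°, forward 1.9 m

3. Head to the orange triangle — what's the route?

turn right 8°, forward 5.6 m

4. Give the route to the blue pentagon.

turn right 110°, forward 1.9 m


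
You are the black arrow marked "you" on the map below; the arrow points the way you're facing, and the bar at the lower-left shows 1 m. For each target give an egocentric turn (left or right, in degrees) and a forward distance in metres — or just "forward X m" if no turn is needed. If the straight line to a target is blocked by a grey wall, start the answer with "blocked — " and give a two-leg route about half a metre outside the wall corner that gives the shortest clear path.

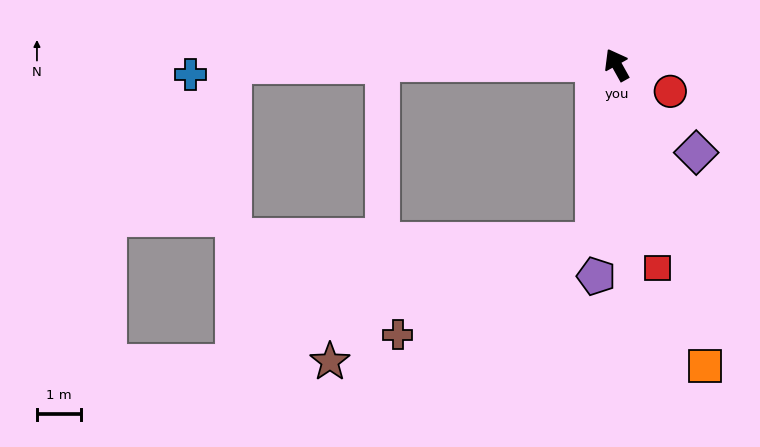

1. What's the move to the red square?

turn left 162°, forward 4.7 m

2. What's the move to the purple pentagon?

turn left 145°, forward 4.8 m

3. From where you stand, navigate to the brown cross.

blocked — turn left 143°, forward 4.1 m, then turn right 57°, forward 4.9 m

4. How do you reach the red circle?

turn right 145°, forward 1.4 m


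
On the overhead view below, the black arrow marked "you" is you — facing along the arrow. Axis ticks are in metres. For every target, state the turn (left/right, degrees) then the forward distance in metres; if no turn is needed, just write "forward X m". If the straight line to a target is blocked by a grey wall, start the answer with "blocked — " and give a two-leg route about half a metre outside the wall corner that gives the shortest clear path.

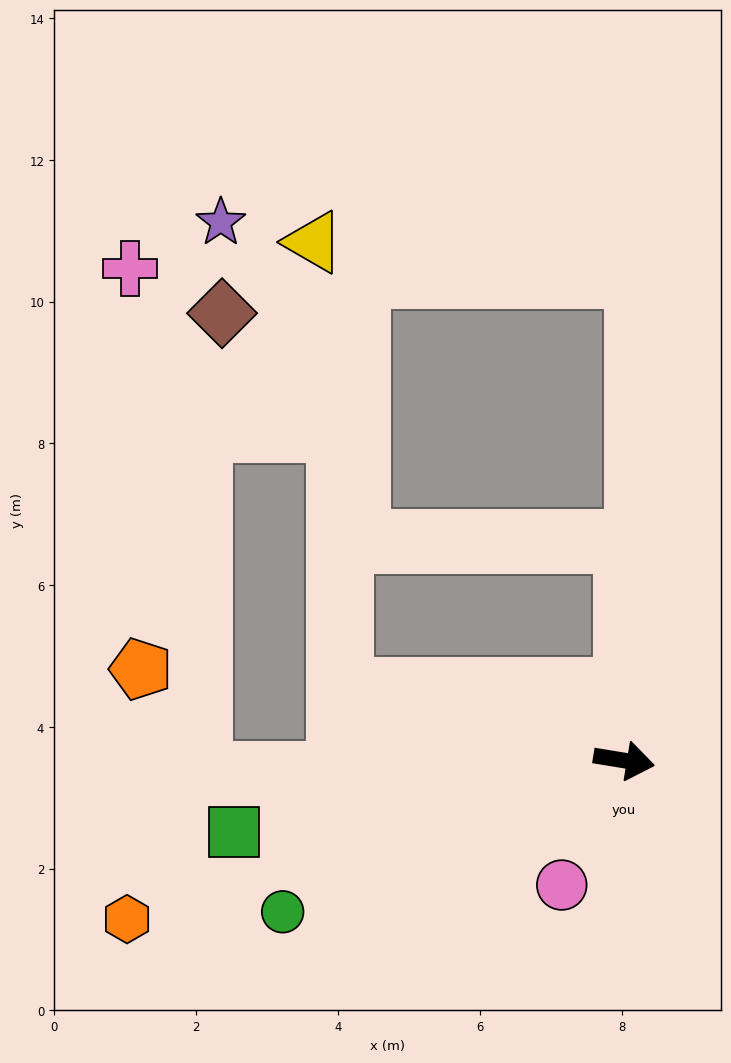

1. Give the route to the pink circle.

turn right 107°, forward 2.0 m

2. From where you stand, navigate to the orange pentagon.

blocked — turn right 169°, forward 6.0 m, then turn right 61°, forward 1.7 m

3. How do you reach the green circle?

turn right 147°, forward 5.3 m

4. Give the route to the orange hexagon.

turn right 153°, forward 7.4 m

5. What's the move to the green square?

turn right 160°, forward 5.6 m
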